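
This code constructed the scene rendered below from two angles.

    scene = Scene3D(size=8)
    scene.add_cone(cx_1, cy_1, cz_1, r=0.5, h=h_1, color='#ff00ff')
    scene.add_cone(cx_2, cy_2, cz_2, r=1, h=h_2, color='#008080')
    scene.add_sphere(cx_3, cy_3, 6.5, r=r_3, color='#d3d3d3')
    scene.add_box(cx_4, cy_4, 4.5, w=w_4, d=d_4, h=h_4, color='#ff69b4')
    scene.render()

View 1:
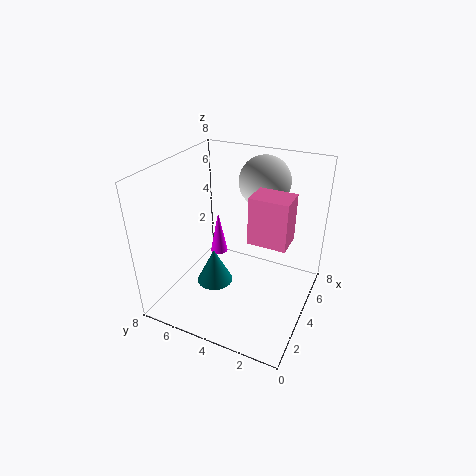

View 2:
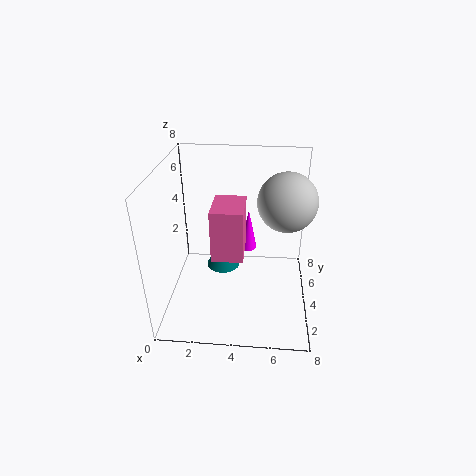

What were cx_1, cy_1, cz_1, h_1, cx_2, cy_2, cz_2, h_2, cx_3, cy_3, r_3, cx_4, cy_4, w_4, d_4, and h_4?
cx_1 = 4.5, cy_1 = 5.5, cz_1 = 2.5, h_1 = 2.5, cx_2 = 3, cy_2 = 5, cz_2 = 1.5, h_2 = 2, cx_3 = 6.5, cy_3 = 3.5, r_3 = 1.5, cx_4 = 3, cy_4 = 1, w_4 = 1.5, d_4 = 2, h_4 = 2.5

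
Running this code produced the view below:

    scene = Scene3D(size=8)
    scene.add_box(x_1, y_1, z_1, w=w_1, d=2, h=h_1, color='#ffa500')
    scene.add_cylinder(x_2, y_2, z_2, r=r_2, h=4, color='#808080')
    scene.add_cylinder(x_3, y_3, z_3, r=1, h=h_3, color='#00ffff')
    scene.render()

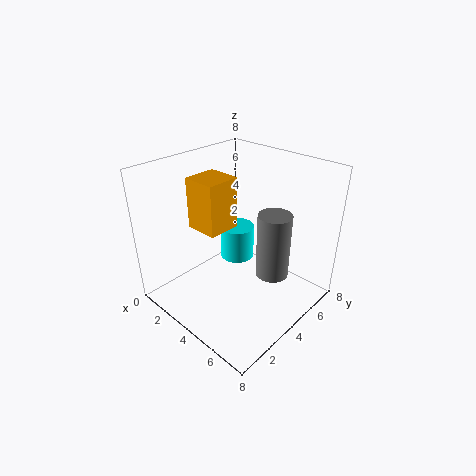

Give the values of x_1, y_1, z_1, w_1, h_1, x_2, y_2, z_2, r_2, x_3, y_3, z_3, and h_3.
x_1 = 1
y_1 = 3
z_1 = 4
w_1 = 2
h_1 = 3
x_2 = 5
y_2 = 6
z_2 = 1
r_2 = 1
x_3 = 3
y_3 = 5
z_3 = 2
h_3 = 2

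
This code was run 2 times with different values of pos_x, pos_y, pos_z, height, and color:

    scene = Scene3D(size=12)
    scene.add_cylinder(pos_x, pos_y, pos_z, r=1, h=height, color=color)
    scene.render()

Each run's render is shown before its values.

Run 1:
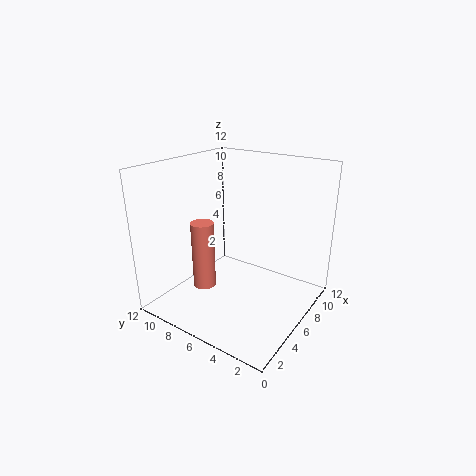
pos_x = 5
pos_y = 9
pos_z = 1
height = 6
color = 'salmon'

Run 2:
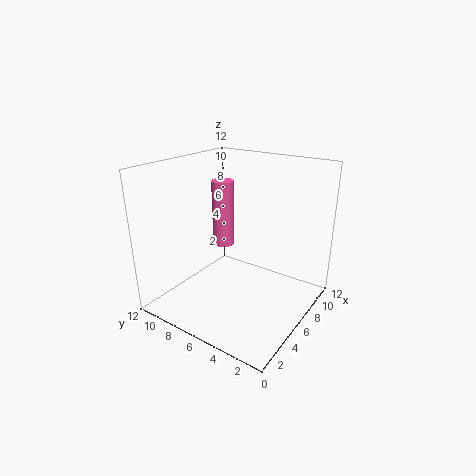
pos_x = 8
pos_y = 9
pos_z = 4
height = 6
color = 'hotpink'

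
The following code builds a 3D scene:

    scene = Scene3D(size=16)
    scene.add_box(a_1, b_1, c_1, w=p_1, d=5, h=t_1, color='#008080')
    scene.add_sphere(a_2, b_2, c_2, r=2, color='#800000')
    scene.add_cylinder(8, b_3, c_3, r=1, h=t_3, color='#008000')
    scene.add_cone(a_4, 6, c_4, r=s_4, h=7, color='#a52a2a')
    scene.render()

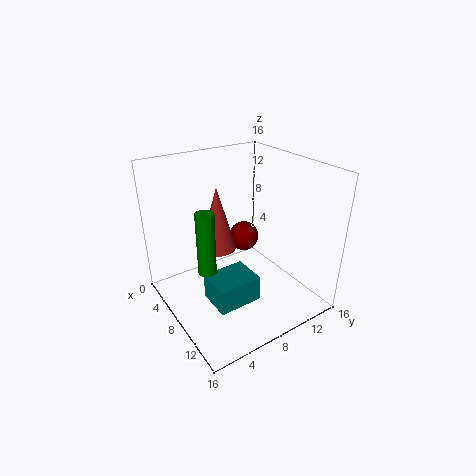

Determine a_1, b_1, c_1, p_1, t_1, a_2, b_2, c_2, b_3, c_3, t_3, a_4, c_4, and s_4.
a_1 = 7
b_1 = 4
c_1 = 1
p_1 = 4
t_1 = 3
a_2 = 2
b_2 = 13
c_2 = 4
b_3 = 4
c_3 = 5
t_3 = 7
a_4 = 7
c_4 = 7
s_4 = 2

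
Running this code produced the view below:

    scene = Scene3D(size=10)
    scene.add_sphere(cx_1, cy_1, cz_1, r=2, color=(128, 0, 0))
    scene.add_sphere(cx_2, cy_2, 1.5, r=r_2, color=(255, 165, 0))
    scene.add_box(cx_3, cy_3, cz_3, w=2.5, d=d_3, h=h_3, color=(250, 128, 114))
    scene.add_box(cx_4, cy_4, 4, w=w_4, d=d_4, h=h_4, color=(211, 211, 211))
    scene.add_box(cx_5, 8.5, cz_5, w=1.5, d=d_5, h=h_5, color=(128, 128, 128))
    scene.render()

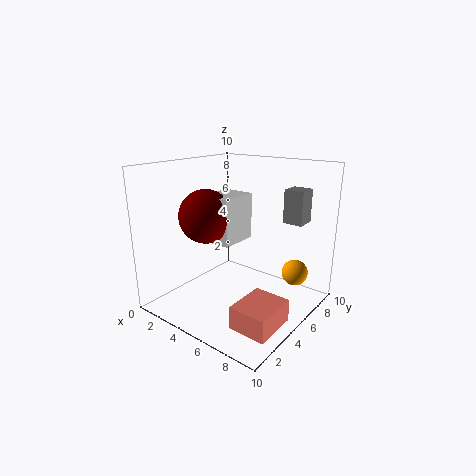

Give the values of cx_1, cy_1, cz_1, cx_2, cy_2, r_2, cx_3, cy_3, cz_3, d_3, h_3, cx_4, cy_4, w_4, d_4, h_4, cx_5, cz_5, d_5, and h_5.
cx_1 = 2
cy_1 = 5
cz_1 = 6
cx_2 = 7.5
cy_2 = 9
r_2 = 1
cx_3 = 7
cy_3 = 1.5
cz_3 = 0.5
d_3 = 3
h_3 = 1.5
cx_4 = 1.5
cy_4 = 5
w_4 = 2.5
d_4 = 3
h_4 = 3.5
cx_5 = 6.5
cz_5 = 5.5
d_5 = 1.5
h_5 = 2.5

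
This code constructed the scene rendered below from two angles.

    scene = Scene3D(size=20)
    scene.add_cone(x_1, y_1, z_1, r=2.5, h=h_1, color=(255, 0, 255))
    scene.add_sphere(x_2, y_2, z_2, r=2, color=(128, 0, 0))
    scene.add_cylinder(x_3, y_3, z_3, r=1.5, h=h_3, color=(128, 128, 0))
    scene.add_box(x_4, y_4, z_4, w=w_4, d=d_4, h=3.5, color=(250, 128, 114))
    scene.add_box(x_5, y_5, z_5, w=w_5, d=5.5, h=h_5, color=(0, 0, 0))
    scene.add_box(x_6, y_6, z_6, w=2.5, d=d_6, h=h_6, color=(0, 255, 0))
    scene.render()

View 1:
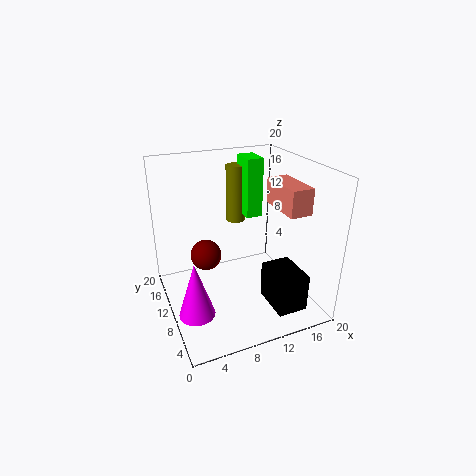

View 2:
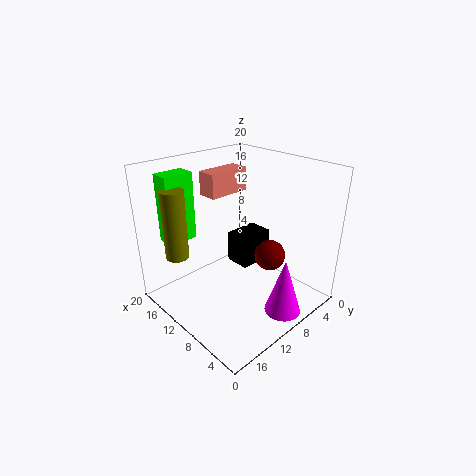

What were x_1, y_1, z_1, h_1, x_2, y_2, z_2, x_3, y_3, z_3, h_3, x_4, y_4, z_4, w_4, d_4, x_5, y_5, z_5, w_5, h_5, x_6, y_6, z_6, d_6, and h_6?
x_1 = 3
y_1 = 8
z_1 = 0.5
h_1 = 8
x_2 = 5
y_2 = 9
z_2 = 9
x_3 = 13
y_3 = 18
z_3 = 9
h_3 = 9
x_4 = 14.5
y_4 = 4
z_4 = 14.5
w_4 = 3
d_4 = 6.5
x_5 = 12
y_5 = 1
z_5 = 2.5
w_5 = 4
h_5 = 5
x_6 = 13.5
y_6 = 14.5
z_6 = 10.5
d_6 = 4
h_6 = 9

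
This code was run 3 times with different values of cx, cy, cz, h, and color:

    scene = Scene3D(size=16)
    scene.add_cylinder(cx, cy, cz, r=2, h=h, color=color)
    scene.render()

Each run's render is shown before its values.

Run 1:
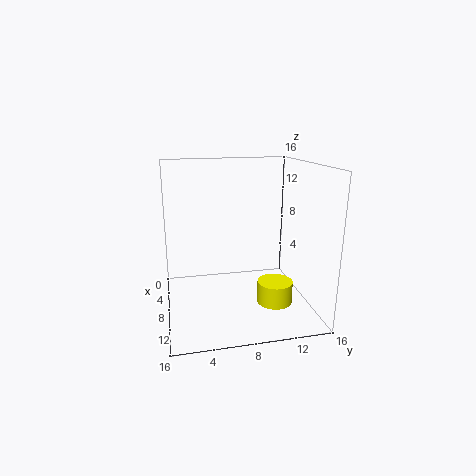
cx = 9.5, cy = 12, cz = 0.5, h = 2.5, color = 'yellow'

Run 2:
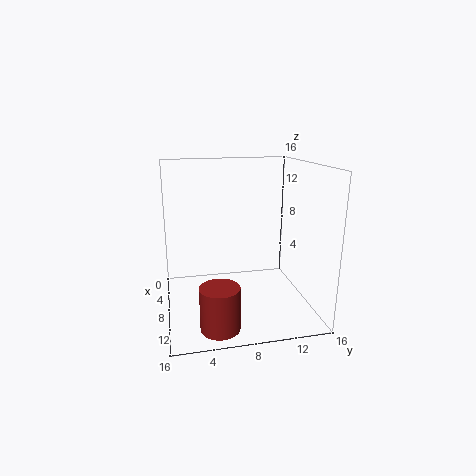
cx = 13.5, cy = 5, cz = 0.5, h = 4.5, color = 'brown'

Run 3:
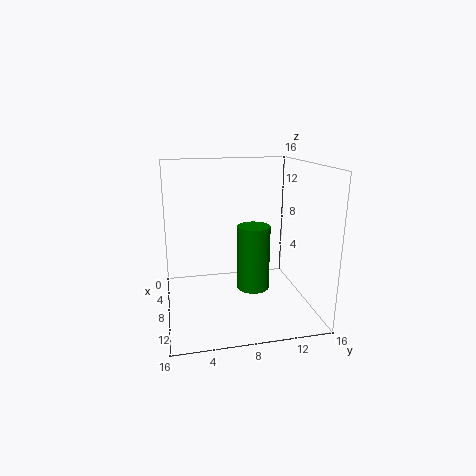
cx = 5.5, cy = 10.5, cz = 0.5, h = 8, color = 'green'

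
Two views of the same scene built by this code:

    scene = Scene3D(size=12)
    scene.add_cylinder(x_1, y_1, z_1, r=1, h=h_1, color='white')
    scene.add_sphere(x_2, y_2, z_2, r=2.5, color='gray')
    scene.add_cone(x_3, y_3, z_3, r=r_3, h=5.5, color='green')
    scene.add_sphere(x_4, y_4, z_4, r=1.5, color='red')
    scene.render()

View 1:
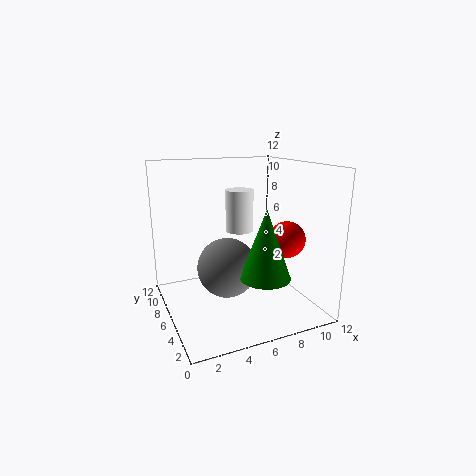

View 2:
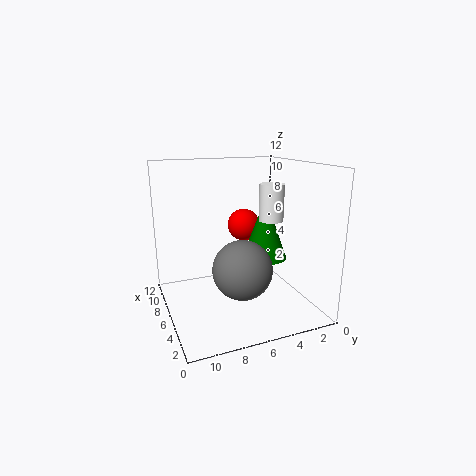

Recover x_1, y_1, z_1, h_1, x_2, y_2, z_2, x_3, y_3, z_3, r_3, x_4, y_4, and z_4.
x_1 = 5, y_1 = 3.5, z_1 = 7.5, h_1 = 3, x_2 = 5, y_2 = 6, z_2 = 3.5, x_3 = 7, y_3 = 3, z_3 = 3.5, r_3 = 2, x_4 = 9.5, y_4 = 4, z_4 = 6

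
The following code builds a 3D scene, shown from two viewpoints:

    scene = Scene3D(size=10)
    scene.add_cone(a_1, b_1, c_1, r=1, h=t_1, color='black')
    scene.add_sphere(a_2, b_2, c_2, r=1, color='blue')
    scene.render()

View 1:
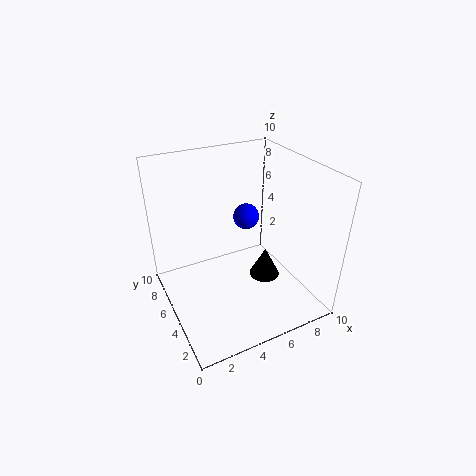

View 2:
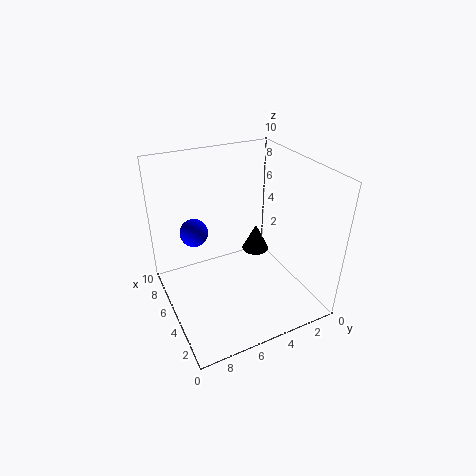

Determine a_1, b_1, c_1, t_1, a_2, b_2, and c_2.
a_1 = 6, b_1 = 3, c_1 = 3, t_1 = 2, a_2 = 7, b_2 = 7.5, c_2 = 5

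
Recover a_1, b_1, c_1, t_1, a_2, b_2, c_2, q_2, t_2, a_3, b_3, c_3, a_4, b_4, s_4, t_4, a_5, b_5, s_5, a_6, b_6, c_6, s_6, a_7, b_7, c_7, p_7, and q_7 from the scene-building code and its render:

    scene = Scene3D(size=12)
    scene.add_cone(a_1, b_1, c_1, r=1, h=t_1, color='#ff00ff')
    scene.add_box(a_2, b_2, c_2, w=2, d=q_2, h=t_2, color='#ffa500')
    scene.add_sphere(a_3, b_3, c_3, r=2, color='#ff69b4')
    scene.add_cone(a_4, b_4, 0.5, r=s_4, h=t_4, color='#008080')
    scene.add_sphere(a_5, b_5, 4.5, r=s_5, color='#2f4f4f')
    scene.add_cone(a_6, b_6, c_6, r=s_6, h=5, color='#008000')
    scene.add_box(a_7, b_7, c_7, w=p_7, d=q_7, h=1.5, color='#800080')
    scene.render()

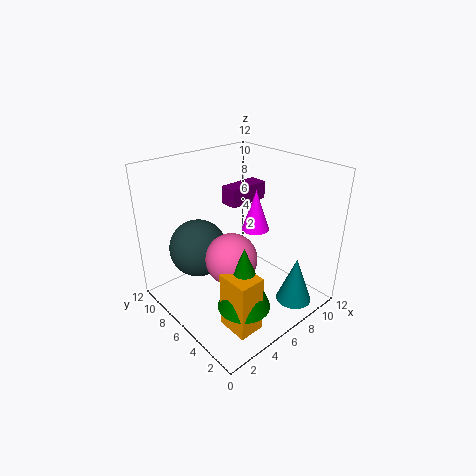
a_1 = 5.5; b_1 = 3.5; c_1 = 8; t_1 = 3; a_2 = 2; b_2 = 1; c_2 = 1; q_2 = 2.5; t_2 = 4.5; a_3 = 4; b_3 = 4.5; c_3 = 5.5; a_4 = 9; b_4 = 2; s_4 = 1.5; t_4 = 4; a_5 = 4; b_5 = 9; s_5 = 2.5; a_6 = 3.5; b_6 = 2.5; c_6 = 2.5; s_6 = 2; a_7 = 6; b_7 = 6.5; c_7 = 8.5; p_7 = 3.5; q_7 = 1.5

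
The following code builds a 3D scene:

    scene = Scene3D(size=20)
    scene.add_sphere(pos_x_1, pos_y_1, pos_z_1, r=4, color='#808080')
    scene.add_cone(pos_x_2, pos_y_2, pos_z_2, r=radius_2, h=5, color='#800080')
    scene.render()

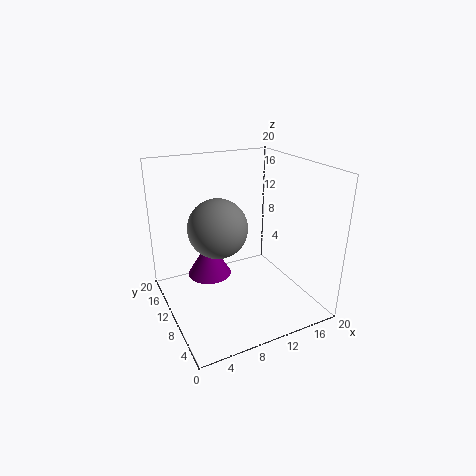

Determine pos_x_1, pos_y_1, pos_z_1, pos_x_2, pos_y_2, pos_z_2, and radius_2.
pos_x_1 = 7, pos_y_1 = 10, pos_z_1 = 12, pos_x_2 = 6, pos_y_2 = 11, pos_z_2 = 5, radius_2 = 3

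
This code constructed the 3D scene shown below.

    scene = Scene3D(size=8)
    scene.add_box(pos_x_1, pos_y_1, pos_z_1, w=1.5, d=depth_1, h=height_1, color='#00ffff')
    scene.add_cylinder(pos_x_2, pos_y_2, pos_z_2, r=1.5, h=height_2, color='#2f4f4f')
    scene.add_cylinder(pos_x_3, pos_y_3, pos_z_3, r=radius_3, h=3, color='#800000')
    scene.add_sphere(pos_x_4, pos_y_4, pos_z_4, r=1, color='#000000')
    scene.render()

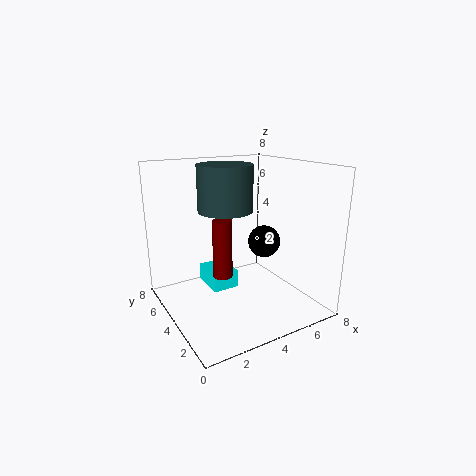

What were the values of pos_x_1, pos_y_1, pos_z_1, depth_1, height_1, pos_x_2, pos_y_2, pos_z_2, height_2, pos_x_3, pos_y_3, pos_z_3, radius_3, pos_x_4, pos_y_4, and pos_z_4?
pos_x_1 = 2.5, pos_y_1 = 4, pos_z_1 = 1, depth_1 = 2, height_1 = 1, pos_x_2 = 3.5, pos_y_2 = 4.5, pos_z_2 = 5.5, height_2 = 2.5, pos_x_3 = 2.5, pos_y_3 = 3, pos_z_3 = 2.5, radius_3 = 0.5, pos_x_4 = 6.5, pos_y_4 = 5, pos_z_4 = 3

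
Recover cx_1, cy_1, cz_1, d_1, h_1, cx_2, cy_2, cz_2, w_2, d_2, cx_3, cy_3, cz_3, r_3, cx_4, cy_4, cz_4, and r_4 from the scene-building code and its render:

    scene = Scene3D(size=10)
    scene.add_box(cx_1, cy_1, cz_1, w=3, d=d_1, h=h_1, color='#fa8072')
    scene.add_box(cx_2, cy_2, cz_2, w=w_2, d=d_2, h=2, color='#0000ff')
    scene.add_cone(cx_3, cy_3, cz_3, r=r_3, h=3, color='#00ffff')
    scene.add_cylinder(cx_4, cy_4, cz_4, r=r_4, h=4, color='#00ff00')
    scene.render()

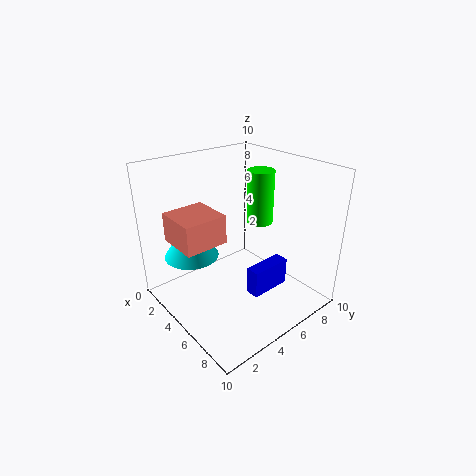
cx_1 = 2
cy_1 = 1
cz_1 = 5
d_1 = 3
h_1 = 2
cx_2 = 6
cy_2 = 5
cz_2 = 1
w_2 = 1
d_2 = 3
cx_3 = 2
cy_3 = 3
cz_3 = 3
r_3 = 2
cx_4 = 4
cy_4 = 8
cz_4 = 5
r_4 = 1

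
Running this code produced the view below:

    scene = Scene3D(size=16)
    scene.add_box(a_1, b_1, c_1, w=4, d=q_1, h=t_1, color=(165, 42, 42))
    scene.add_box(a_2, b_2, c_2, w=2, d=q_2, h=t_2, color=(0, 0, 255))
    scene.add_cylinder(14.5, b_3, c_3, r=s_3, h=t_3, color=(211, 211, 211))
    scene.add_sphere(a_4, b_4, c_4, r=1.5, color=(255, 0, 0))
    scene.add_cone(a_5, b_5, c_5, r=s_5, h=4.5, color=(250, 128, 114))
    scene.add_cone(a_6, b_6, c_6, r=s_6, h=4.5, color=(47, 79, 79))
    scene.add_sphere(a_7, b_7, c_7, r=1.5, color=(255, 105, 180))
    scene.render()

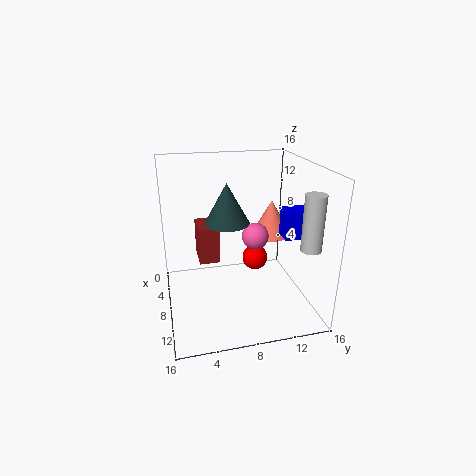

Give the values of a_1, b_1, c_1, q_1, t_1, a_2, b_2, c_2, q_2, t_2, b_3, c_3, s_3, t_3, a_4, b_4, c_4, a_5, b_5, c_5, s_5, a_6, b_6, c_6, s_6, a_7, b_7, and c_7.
a_1 = 1; b_1 = 4; c_1 = 3.5; q_1 = 2.5; t_1 = 4.5; a_2 = 10; b_2 = 12; c_2 = 9; q_2 = 2.5; t_2 = 3; b_3 = 13.5; c_3 = 9; s_3 = 1; t_3 = 5.5; a_4 = 6.5; b_4 = 10.5; c_4 = 4.5; a_5 = 3.5; b_5 = 13.5; c_5 = 6; s_5 = 2.5; a_6 = 7; b_6 = 7; c_6 = 9.5; s_6 = 2.5; a_7 = 8; b_7 = 10; c_7 = 8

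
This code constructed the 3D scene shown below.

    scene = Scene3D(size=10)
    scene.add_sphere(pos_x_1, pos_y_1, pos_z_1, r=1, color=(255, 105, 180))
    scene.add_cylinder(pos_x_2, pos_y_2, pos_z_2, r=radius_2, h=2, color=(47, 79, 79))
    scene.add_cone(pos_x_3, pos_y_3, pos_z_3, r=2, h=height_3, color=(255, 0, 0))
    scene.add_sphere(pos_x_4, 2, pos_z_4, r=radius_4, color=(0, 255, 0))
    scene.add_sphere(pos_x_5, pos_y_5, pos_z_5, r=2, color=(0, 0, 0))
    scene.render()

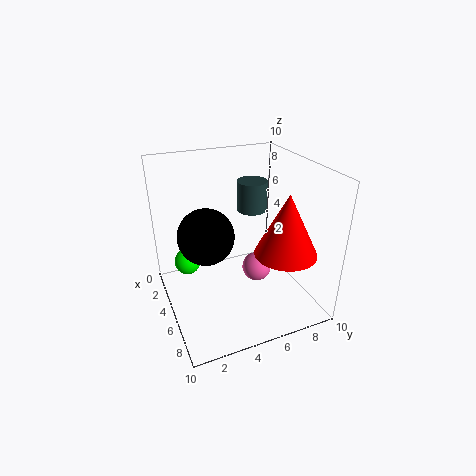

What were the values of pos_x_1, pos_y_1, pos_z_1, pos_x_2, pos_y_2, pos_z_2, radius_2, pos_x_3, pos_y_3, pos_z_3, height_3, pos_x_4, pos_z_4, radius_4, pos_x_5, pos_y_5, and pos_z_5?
pos_x_1 = 6
pos_y_1 = 6
pos_z_1 = 3
pos_x_2 = 5
pos_y_2 = 6
pos_z_2 = 7
radius_2 = 1
pos_x_3 = 8
pos_y_3 = 7
pos_z_3 = 5
height_3 = 4
pos_x_4 = 2
pos_z_4 = 2
radius_4 = 1
pos_x_5 = 4
pos_y_5 = 3
pos_z_5 = 5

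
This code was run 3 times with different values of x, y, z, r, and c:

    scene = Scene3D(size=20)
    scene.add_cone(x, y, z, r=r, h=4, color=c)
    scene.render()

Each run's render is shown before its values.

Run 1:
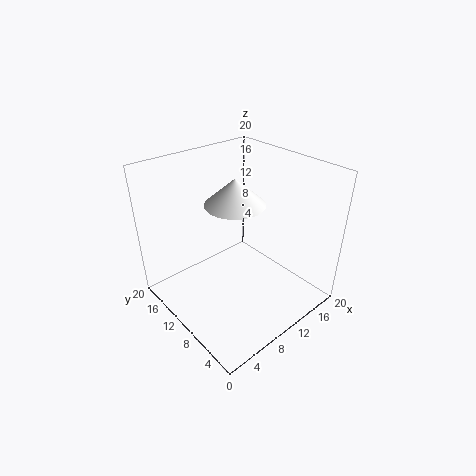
x = 12.5, y = 13.5, z = 13, r = 4.5, c = 'white'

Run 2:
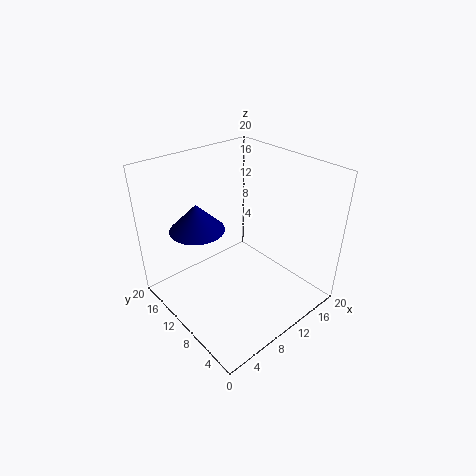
x = 7, y = 15.5, z = 10, r = 4, c = 'navy'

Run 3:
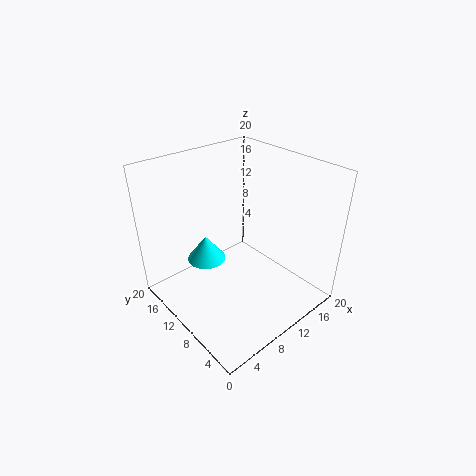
x = 9, y = 16.5, z = 3.5, r = 3, c = 'cyan'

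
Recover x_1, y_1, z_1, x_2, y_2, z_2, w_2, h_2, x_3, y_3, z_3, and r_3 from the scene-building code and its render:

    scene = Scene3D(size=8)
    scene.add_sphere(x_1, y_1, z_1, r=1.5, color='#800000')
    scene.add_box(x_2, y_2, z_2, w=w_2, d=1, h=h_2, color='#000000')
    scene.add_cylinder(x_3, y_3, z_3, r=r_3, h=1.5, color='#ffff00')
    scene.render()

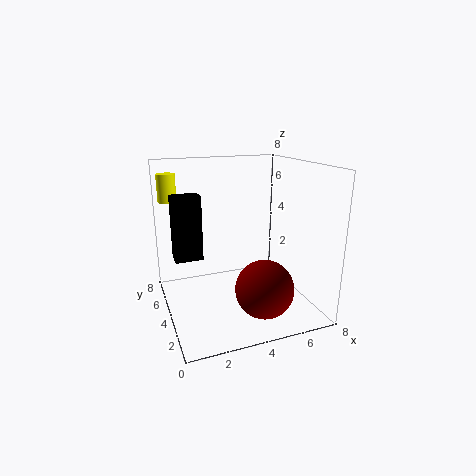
x_1 = 4.5
y_1 = 1.5
z_1 = 2
x_2 = 0.5
y_2 = 4
z_2 = 3
w_2 = 1.5
h_2 = 3.5
x_3 = 0.5
y_3 = 5.5
z_3 = 6
r_3 = 0.5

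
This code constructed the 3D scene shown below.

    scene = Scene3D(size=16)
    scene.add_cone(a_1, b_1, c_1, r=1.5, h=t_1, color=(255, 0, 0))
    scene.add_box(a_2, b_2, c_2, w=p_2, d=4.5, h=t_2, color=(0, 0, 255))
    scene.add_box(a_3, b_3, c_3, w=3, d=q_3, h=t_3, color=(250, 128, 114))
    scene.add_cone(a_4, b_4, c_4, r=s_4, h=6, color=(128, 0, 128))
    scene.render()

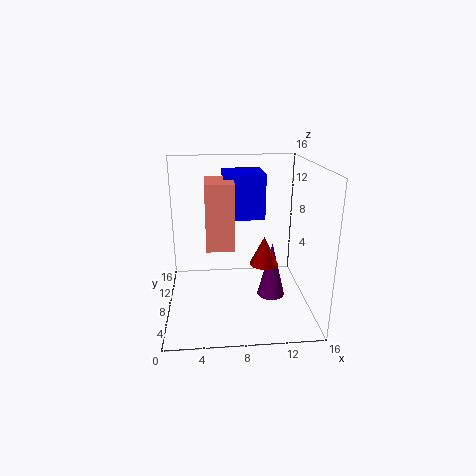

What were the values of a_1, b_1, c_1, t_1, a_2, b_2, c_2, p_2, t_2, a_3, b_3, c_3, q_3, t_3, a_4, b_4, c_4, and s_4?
a_1 = 10.5, b_1 = 5.5, c_1 = 6, t_1 = 3, a_2 = 6.5, b_2 = 8, c_2 = 10, p_2 = 4.5, t_2 = 5, a_3 = 4.5, b_3 = 5.5, c_3 = 7.5, q_3 = 4.5, t_3 = 7, a_4 = 11.5, b_4 = 6, c_4 = 2, s_4 = 1.5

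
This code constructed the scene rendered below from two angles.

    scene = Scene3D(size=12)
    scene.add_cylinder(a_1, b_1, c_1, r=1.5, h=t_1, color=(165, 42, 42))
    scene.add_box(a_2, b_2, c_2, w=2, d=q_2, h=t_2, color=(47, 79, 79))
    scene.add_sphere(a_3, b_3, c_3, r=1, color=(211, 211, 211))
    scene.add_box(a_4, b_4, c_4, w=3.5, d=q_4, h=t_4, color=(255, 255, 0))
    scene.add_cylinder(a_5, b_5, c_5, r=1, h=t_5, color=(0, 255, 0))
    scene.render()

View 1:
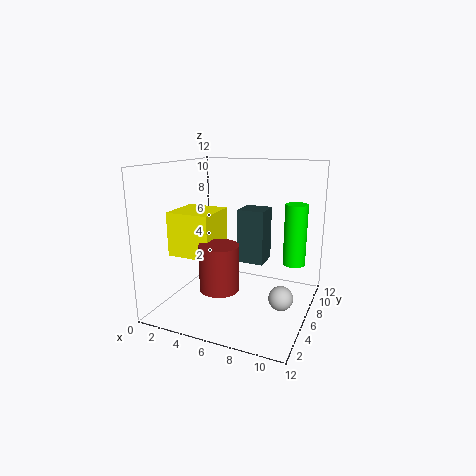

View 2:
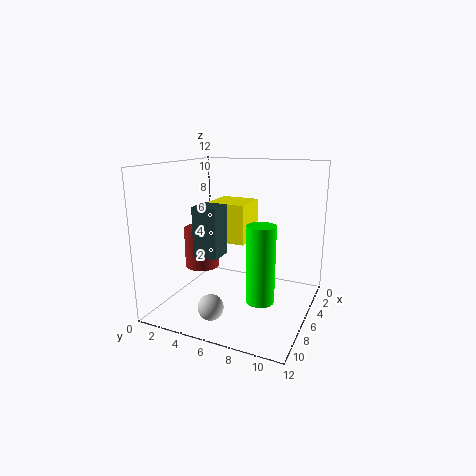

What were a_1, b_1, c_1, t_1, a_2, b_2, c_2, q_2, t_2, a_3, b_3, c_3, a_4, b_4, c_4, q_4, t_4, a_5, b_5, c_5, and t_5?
a_1 = 6; b_1 = 2.5; c_1 = 3; t_1 = 3.5; a_2 = 7; b_2 = 3.5; c_2 = 5; q_2 = 2; t_2 = 4; a_3 = 10; b_3 = 5.5; c_3 = 1.5; a_4 = 1.5; b_4 = 2.5; c_4 = 5; q_4 = 3.5; t_4 = 3.5; a_5 = 10; b_5 = 9.5; c_5 = 3; t_5 = 5.5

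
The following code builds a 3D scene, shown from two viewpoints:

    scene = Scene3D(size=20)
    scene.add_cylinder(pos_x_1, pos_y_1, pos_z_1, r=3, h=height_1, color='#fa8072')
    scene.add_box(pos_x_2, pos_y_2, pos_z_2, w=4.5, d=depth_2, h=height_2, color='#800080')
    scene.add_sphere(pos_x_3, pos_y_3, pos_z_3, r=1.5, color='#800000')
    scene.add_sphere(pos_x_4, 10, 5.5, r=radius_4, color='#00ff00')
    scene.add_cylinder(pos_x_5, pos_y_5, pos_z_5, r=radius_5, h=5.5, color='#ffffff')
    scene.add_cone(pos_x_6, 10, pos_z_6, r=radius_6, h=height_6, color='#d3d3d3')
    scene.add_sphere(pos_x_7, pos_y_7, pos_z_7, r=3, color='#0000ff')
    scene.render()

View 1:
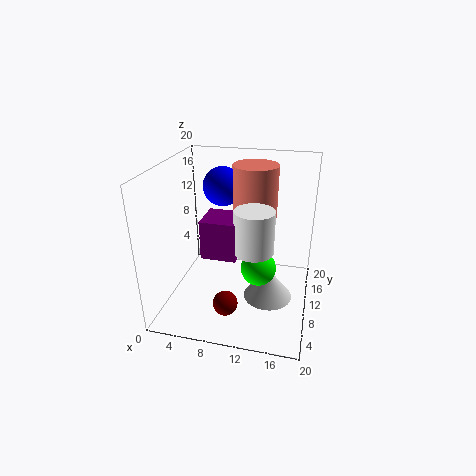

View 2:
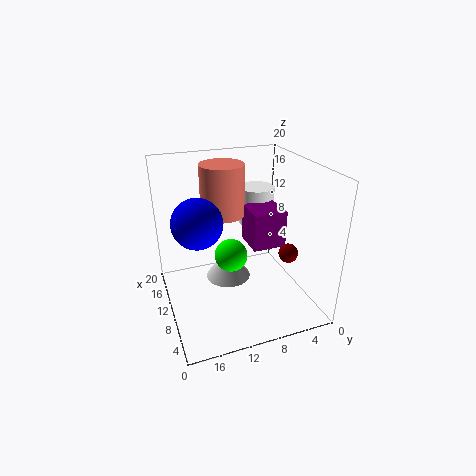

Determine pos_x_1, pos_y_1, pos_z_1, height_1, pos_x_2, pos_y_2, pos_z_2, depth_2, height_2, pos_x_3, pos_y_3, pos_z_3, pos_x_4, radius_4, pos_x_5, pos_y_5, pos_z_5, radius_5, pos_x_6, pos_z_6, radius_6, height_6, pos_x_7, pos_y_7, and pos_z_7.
pos_x_1 = 12; pos_y_1 = 11.5; pos_z_1 = 13; height_1 = 7; pos_x_2 = 6.5; pos_y_2 = 4.5; pos_z_2 = 9.5; depth_2 = 4.5; height_2 = 5; pos_x_3 = 10.5; pos_y_3 = 1.5; pos_z_3 = 5.5; pos_x_4 = 13; radius_4 = 2.5; pos_x_5 = 13; pos_y_5 = 6; pos_z_5 = 10.5; radius_5 = 2.5; pos_x_6 = 14.5; pos_z_6 = 1; radius_6 = 3.5; height_6 = 4.5; pos_x_7 = 6; pos_y_7 = 16.5; pos_z_7 = 15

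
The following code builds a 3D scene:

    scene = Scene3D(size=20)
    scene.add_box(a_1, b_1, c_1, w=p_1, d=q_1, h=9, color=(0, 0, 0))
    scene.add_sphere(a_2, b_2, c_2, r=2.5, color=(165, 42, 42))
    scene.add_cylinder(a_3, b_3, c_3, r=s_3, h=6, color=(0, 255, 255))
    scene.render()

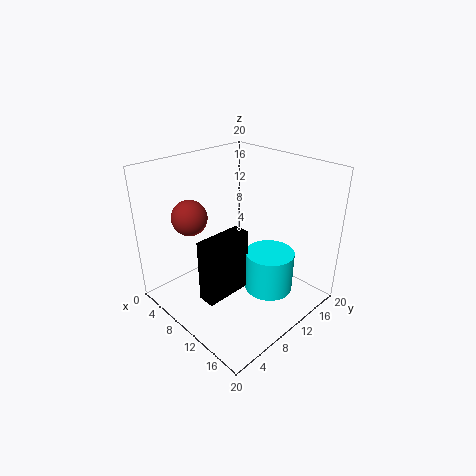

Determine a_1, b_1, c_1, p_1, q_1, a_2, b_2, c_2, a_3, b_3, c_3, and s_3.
a_1 = 8.5; b_1 = 4; c_1 = 2; p_1 = 2.5; q_1 = 7; a_2 = 4.5; b_2 = 6; c_2 = 12.5; a_3 = 13; b_3 = 13.5; c_3 = 1.5; s_3 = 3.5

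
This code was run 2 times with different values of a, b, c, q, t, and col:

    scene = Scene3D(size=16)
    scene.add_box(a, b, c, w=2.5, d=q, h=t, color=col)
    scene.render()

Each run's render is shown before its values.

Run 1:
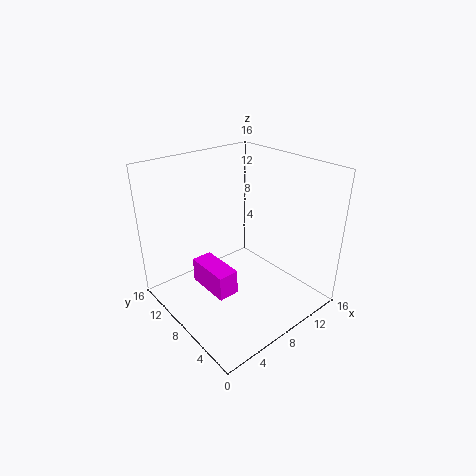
a = 5
b = 7.5
c = 1
q = 5.5
t = 3
col = 'magenta'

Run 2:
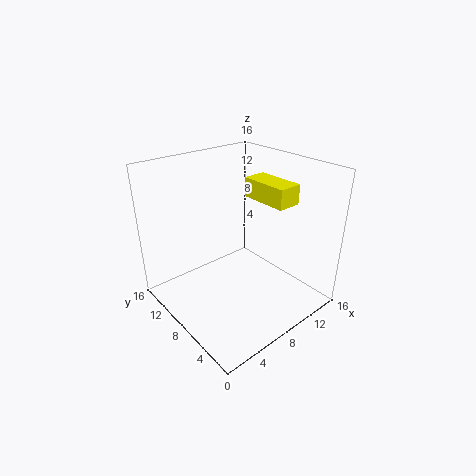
a = 8.5
b = 2.5
c = 13
q = 5
t = 2
col = 'yellow'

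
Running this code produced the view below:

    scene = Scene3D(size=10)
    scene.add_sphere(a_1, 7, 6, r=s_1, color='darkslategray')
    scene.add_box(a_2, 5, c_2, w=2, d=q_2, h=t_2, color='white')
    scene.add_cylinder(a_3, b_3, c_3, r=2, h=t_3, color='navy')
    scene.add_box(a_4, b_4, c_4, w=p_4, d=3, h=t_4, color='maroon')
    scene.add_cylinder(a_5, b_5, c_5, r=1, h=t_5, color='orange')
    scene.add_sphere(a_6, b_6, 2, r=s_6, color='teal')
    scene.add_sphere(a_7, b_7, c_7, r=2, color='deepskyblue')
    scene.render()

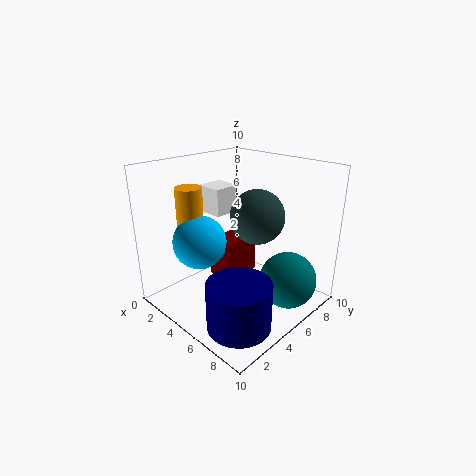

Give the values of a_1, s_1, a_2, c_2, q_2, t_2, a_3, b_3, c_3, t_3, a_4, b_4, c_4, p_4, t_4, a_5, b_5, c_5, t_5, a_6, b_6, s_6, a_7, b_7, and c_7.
a_1 = 5
s_1 = 2
a_2 = 1
c_2 = 6
q_2 = 2
t_2 = 2
a_3 = 8
b_3 = 2
c_3 = 1
t_3 = 3
a_4 = 2
b_4 = 5
c_4 = 1
p_4 = 2
t_4 = 3
a_5 = 1
b_5 = 4
c_5 = 3
t_5 = 5
a_6 = 8
b_6 = 7
s_6 = 2
a_7 = 2
b_7 = 4
c_7 = 4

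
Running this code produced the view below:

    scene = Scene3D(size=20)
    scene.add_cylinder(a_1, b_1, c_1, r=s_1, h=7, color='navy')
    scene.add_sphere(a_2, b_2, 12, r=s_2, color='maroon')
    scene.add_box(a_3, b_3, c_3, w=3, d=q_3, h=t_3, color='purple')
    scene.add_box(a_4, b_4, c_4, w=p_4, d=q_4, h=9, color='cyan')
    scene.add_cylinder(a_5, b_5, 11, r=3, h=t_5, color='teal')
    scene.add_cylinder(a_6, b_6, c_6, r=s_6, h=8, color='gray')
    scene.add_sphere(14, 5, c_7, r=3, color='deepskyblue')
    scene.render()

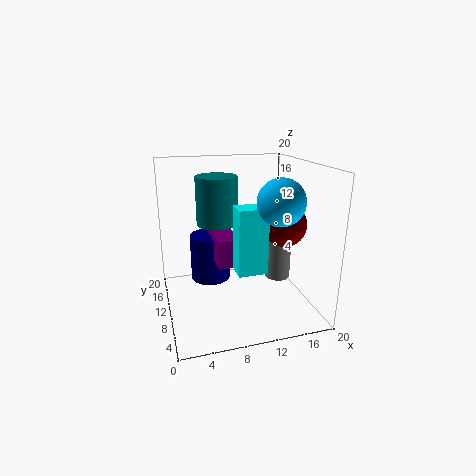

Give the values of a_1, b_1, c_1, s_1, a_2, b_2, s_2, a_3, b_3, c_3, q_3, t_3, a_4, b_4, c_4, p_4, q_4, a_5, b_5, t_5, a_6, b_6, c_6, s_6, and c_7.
a_1 = 7; b_1 = 15; c_1 = 2; s_1 = 3; a_2 = 16; b_2 = 8; s_2 = 3; a_3 = 7; b_3 = 9; c_3 = 6; q_3 = 7; t_3 = 4; a_4 = 9; b_4 = 6; c_4 = 6; p_4 = 4; q_4 = 3; a_5 = 8; b_5 = 14; t_5 = 7; a_6 = 18; b_6 = 14; c_6 = 1; s_6 = 2; c_7 = 16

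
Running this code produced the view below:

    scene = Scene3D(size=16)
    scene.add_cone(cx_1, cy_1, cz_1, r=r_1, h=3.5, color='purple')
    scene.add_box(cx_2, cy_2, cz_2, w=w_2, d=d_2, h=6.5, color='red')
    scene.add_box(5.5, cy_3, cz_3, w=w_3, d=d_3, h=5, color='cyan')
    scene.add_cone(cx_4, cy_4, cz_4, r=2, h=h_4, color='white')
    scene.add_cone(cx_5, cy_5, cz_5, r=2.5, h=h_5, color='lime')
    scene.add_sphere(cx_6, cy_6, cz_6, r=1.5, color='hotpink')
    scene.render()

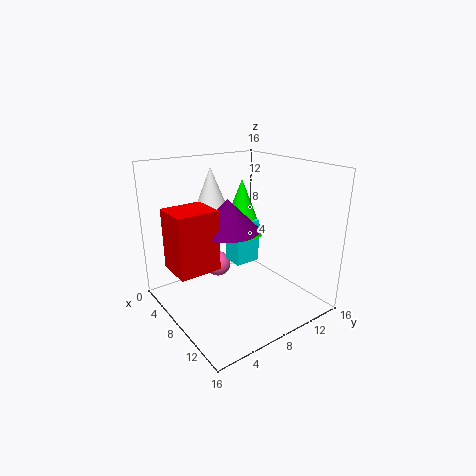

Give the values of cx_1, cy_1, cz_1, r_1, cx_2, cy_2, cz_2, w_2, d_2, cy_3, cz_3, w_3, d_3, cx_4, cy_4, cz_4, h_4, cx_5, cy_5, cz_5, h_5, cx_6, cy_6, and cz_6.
cx_1 = 7.5; cy_1 = 7; cz_1 = 9; r_1 = 3.5; cx_2 = 5; cy_2 = 0.5; cz_2 = 5.5; w_2 = 4; d_2 = 4.5; cy_3 = 8; cz_3 = 4.5; w_3 = 2.5; d_3 = 3; cx_4 = 2.5; cy_4 = 8; cz_4 = 10; h_4 = 5; cx_5 = 6; cy_5 = 10; cz_5 = 7.5; h_5 = 6.5; cx_6 = 4.5; cy_6 = 7.5; cz_6 = 3.5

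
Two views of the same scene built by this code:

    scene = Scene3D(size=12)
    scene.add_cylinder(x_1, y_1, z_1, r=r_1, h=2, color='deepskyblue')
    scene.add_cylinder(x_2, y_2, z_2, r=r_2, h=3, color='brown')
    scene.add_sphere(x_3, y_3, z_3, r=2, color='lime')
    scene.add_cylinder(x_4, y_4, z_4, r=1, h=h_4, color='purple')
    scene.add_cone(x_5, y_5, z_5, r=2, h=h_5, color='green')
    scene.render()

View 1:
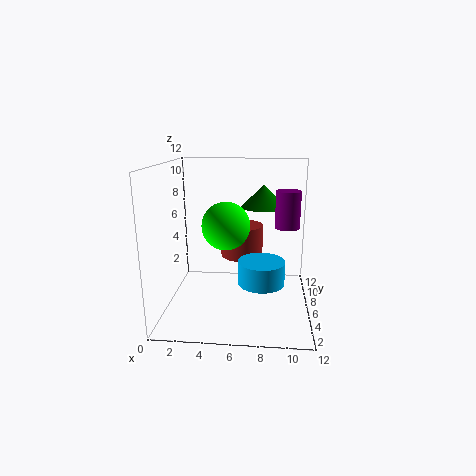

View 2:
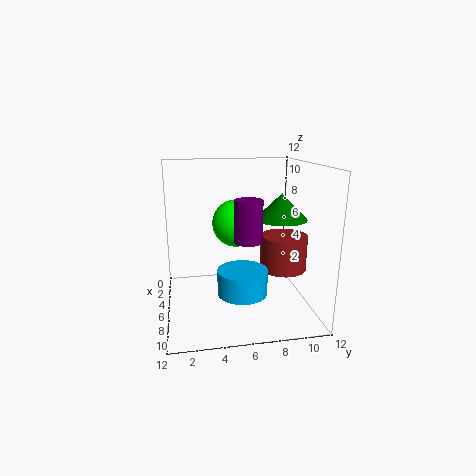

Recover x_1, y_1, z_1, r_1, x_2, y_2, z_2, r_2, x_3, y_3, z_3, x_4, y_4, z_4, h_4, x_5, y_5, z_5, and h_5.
x_1 = 8, y_1 = 6, z_1 = 2, r_1 = 2, x_2 = 6, y_2 = 10, z_2 = 3, r_2 = 2, x_3 = 5, y_3 = 6, z_3 = 7, x_4 = 10, y_4 = 6, z_4 = 7, h_4 = 3, x_5 = 8, y_5 = 9, z_5 = 8, h_5 = 2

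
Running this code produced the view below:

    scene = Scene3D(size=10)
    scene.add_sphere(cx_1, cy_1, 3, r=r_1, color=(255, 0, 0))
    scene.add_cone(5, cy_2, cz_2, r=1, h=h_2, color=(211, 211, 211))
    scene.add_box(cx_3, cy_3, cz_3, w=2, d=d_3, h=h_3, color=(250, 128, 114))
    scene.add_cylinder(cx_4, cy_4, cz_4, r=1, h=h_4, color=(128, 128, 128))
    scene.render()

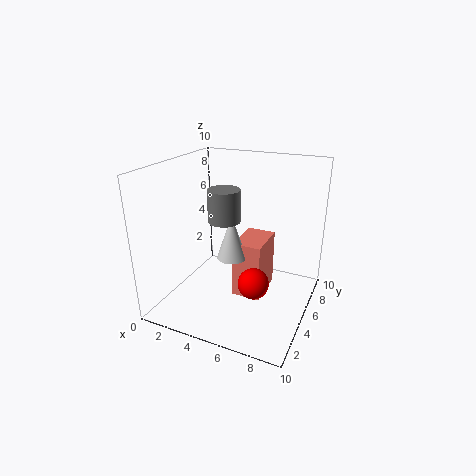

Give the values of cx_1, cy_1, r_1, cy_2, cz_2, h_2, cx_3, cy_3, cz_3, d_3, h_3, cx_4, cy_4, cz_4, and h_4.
cx_1 = 7, cy_1 = 3, r_1 = 1, cy_2 = 4, cz_2 = 4, h_2 = 3, cx_3 = 5, cy_3 = 4, cz_3 = 1, d_3 = 3, h_3 = 4, cx_4 = 5, cy_4 = 3, cz_4 = 7, h_4 = 2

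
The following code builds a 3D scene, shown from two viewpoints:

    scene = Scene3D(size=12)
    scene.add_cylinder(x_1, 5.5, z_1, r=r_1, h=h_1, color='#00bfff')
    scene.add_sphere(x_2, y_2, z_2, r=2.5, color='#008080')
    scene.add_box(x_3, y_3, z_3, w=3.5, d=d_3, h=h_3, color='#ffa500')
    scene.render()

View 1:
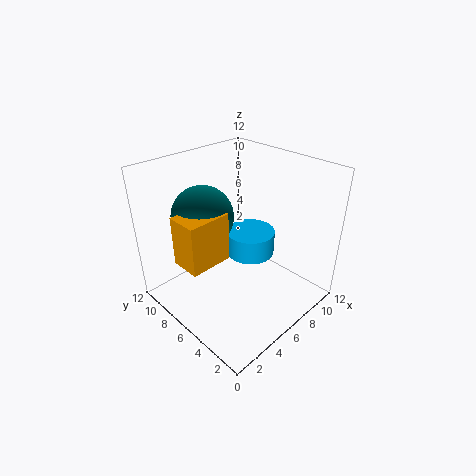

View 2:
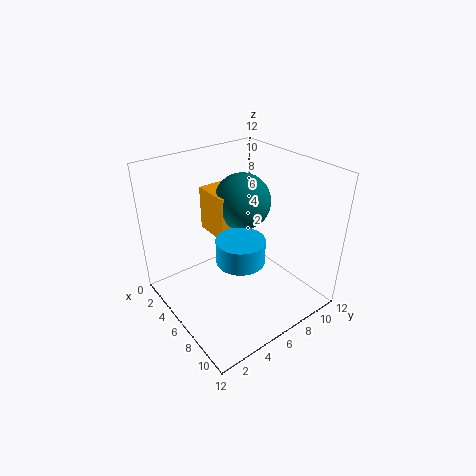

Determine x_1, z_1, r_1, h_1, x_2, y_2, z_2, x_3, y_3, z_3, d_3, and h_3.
x_1 = 7, z_1 = 4.5, r_1 = 2, h_1 = 2, x_2 = 4, y_2 = 8, z_2 = 8, x_3 = 1, y_3 = 5.5, z_3 = 5, d_3 = 2.5, h_3 = 4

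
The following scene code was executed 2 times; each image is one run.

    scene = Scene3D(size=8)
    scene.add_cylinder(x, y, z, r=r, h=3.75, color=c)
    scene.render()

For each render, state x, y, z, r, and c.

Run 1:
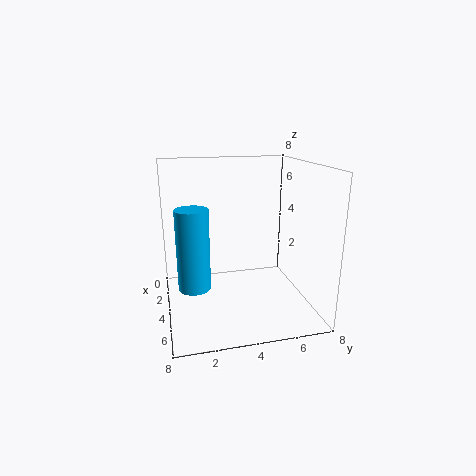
x = 6.75; y = 1.25; z = 2.75; r = 0.75; c = 'deepskyblue'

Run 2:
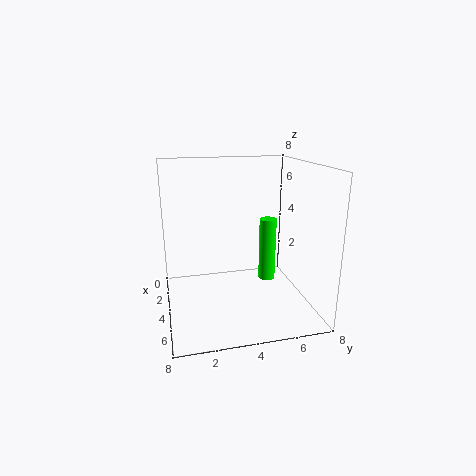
x = 3.25; y = 6; z = 1; r = 0.5; c = 'lime'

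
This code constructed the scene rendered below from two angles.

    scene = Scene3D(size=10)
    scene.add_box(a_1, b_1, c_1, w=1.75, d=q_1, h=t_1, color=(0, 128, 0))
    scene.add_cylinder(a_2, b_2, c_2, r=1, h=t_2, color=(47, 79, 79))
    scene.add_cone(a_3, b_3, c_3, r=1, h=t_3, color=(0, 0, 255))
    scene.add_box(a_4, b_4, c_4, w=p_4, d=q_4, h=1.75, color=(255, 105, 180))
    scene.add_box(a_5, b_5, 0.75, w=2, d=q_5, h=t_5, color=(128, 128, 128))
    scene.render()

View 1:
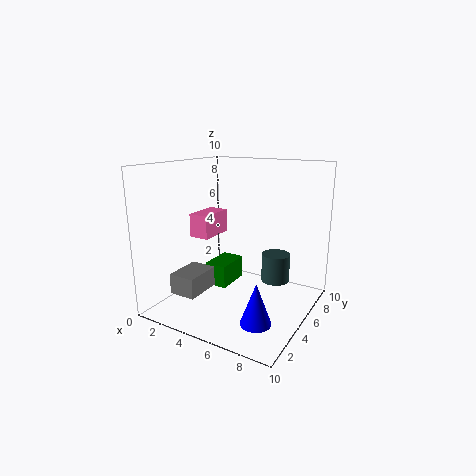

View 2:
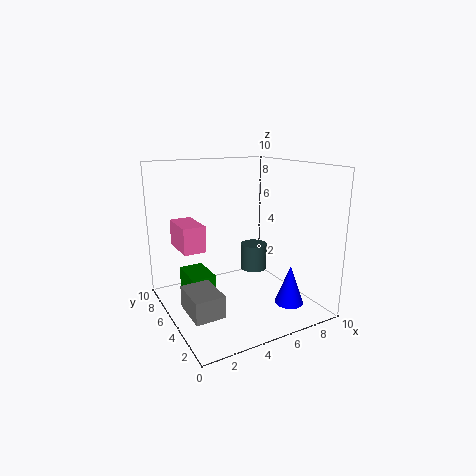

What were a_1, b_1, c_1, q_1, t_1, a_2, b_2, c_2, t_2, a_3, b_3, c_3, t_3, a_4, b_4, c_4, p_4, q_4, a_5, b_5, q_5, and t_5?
a_1 = 1.75; b_1 = 5.5; c_1 = 0.5; q_1 = 2.75; t_1 = 1.75; a_2 = 7.25; b_2 = 6.5; c_2 = 1.75; t_2 = 2; a_3 = 7.75; b_3 = 2.5; c_3 = 0.5; t_3 = 2.75; a_4 = 1; b_4 = 4.75; c_4 = 4.5; p_4 = 1.5; q_4 = 2.75; a_5 = 0.75; b_5 = 2.5; q_5 = 2.75; t_5 = 1.5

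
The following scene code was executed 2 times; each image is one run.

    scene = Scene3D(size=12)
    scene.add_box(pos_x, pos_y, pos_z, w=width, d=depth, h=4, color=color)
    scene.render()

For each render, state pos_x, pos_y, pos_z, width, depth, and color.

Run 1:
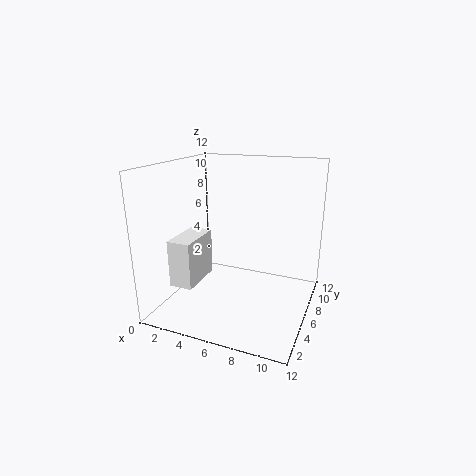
pos_x = 1
pos_y = 3
pos_z = 2
width = 2
depth = 4
color = 'white'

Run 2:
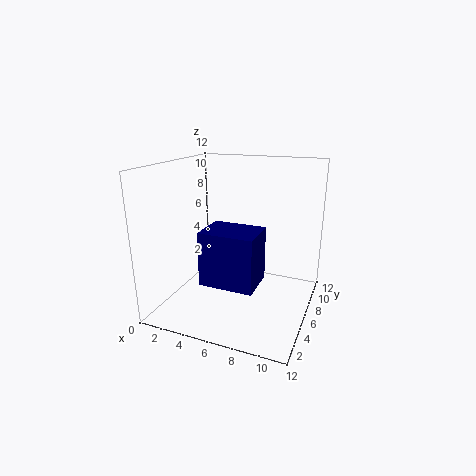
pos_x = 5
pos_y = 1
pos_z = 4
width = 4
depth = 3
color = 'navy'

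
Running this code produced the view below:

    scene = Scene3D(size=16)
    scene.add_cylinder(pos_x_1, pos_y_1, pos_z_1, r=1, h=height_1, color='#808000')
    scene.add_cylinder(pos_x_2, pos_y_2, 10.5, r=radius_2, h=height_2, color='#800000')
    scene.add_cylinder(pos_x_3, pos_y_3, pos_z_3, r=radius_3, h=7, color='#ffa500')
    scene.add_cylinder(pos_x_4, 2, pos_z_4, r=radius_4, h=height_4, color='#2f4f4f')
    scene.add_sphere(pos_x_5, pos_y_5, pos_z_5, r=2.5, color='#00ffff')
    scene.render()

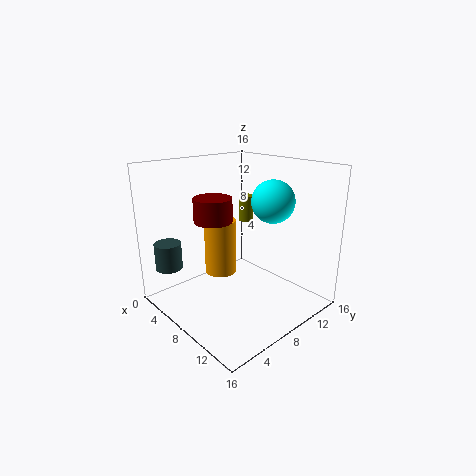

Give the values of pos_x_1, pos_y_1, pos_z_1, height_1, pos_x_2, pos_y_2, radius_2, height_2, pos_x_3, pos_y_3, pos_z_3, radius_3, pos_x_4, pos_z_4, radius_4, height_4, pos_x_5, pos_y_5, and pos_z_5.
pos_x_1 = 2
pos_y_1 = 15
pos_z_1 = 7
height_1 = 3.5
pos_x_2 = 7.5
pos_y_2 = 5
radius_2 = 2
height_2 = 2.5
pos_x_3 = 3
pos_y_3 = 9.5
pos_z_3 = 1.5
radius_3 = 2
pos_x_4 = 3
pos_z_4 = 4.5
radius_4 = 1.5
height_4 = 3
pos_x_5 = 9
pos_y_5 = 12.5
pos_z_5 = 11.5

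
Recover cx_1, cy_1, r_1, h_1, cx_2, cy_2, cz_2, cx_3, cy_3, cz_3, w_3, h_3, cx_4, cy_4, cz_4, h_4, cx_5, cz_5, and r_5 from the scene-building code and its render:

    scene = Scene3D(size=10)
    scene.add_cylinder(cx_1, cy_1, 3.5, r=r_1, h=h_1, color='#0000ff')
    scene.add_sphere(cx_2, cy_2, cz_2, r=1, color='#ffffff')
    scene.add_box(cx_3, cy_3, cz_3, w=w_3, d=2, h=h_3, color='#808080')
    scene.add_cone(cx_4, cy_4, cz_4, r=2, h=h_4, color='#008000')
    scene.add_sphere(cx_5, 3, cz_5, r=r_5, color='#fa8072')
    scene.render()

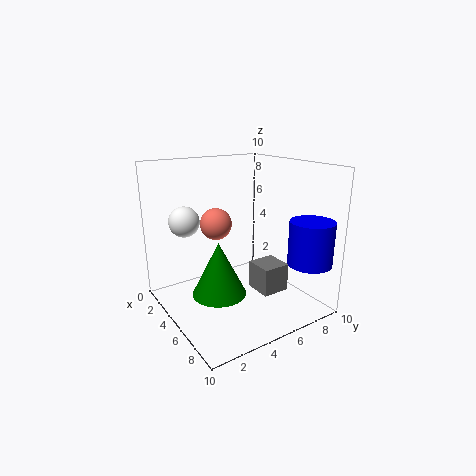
cx_1 = 8.5; cy_1 = 8.5; r_1 = 1.5; h_1 = 3; cx_2 = 4; cy_2 = 1.5; cz_2 = 6.5; cx_3 = 5; cy_3 = 6; cz_3 = 1; w_3 = 2; h_3 = 2; cx_4 = 4; cy_4 = 4; cz_4 = 0.5; h_4 = 4; cx_5 = 5.5; cz_5 = 6.5; r_5 = 1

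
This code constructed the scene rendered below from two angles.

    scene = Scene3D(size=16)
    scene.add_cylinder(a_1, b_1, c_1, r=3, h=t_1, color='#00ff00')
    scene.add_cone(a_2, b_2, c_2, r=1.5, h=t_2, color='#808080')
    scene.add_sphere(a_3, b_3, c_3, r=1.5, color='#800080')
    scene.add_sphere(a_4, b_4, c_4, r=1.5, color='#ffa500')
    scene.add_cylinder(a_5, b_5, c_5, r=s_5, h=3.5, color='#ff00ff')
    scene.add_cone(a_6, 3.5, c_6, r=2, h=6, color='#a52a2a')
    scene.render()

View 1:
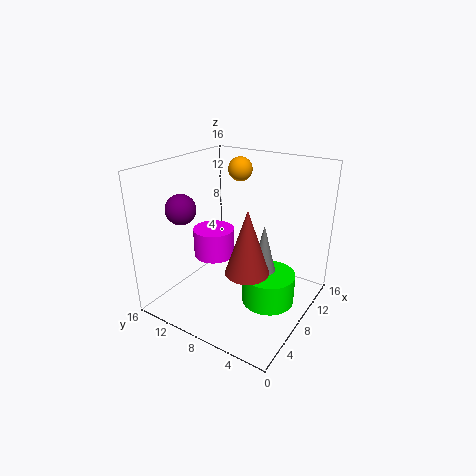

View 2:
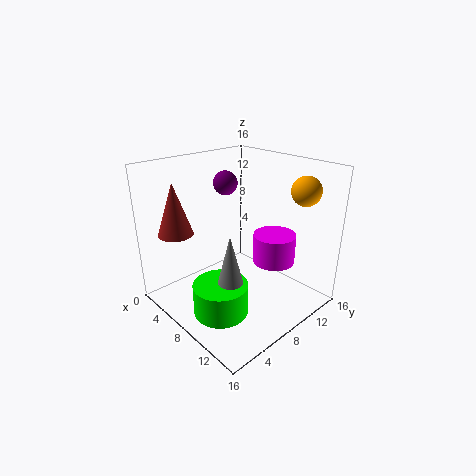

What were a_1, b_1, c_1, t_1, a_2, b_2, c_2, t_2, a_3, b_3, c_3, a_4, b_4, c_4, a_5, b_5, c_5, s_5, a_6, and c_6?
a_1 = 9, b_1 = 4.5, c_1 = 0.5, t_1 = 3.5, a_2 = 9.5, b_2 = 5.5, c_2 = 3.5, t_2 = 6, a_3 = 2.5, b_3 = 11, c_3 = 12.5, a_4 = 14, b_4 = 11.5, c_4 = 14, a_5 = 9.5, b_5 = 12.5, c_5 = 4, s_5 = 2.5, a_6 = 2.5, c_6 = 8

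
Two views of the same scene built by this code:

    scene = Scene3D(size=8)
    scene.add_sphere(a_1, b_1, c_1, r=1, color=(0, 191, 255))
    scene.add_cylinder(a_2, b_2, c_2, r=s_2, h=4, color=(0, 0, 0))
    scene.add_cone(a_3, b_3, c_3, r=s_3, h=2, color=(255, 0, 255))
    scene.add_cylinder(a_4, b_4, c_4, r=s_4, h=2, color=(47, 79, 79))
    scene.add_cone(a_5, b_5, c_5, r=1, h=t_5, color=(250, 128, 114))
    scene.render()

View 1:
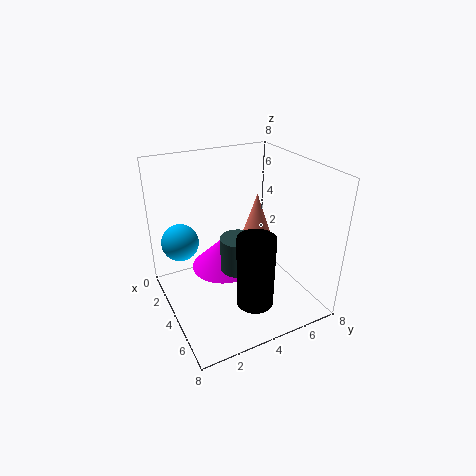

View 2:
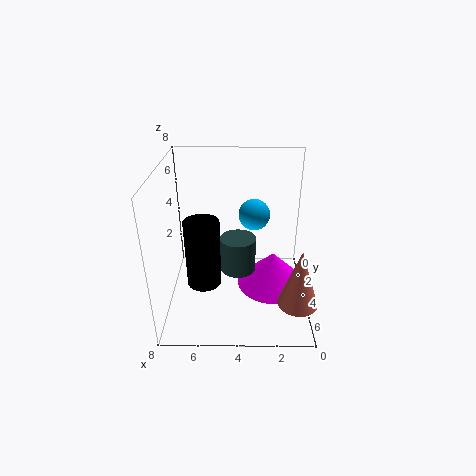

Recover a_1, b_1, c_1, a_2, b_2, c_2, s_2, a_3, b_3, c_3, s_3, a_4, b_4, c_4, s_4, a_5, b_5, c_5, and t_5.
a_1 = 3, b_1 = 1, c_1 = 4, a_2 = 6, b_2 = 4, c_2 = 1, s_2 = 1, a_3 = 2, b_3 = 4, c_3 = 1, s_3 = 2, a_4 = 4, b_4 = 4, c_4 = 2, s_4 = 1, a_5 = 1, b_5 = 7, c_5 = 2, t_5 = 3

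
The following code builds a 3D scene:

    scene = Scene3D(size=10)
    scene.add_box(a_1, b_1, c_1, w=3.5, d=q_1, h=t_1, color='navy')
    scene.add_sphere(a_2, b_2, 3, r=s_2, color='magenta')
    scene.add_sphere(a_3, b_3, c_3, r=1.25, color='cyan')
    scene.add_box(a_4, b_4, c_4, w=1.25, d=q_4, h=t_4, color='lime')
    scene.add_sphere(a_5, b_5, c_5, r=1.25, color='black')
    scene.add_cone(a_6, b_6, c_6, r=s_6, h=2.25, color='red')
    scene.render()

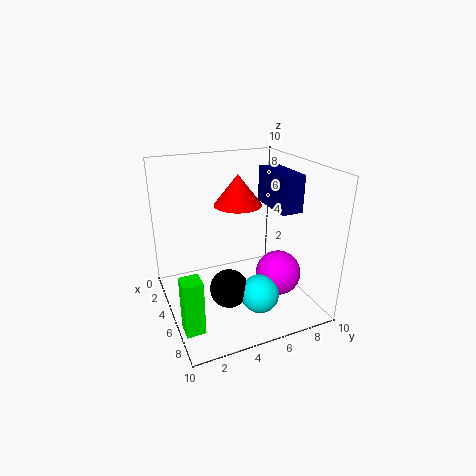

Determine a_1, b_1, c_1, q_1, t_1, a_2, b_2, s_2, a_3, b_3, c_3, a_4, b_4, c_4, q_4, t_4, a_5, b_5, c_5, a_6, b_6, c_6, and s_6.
a_1 = 3.5
b_1 = 7.25
c_1 = 7
q_1 = 1.5
t_1 = 2.5
a_2 = 7.25
b_2 = 7
s_2 = 1.5
a_3 = 8
b_3 = 5.25
c_3 = 2.25
a_4 = 6.75
b_4 = 0.25
c_4 = 0.25
q_4 = 1.25
t_4 = 3.75
a_5 = 7
b_5 = 3.5
c_5 = 2.5
a_6 = 3.25
b_6 = 5.75
c_6 = 6.75
s_6 = 1.75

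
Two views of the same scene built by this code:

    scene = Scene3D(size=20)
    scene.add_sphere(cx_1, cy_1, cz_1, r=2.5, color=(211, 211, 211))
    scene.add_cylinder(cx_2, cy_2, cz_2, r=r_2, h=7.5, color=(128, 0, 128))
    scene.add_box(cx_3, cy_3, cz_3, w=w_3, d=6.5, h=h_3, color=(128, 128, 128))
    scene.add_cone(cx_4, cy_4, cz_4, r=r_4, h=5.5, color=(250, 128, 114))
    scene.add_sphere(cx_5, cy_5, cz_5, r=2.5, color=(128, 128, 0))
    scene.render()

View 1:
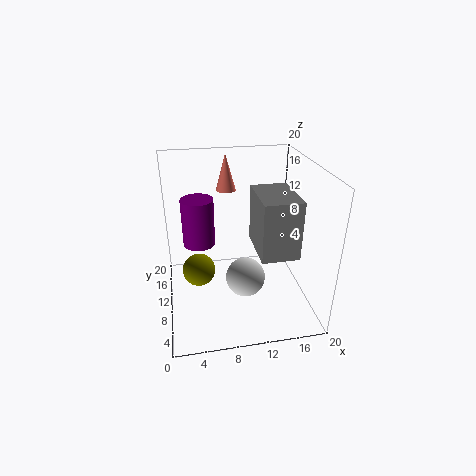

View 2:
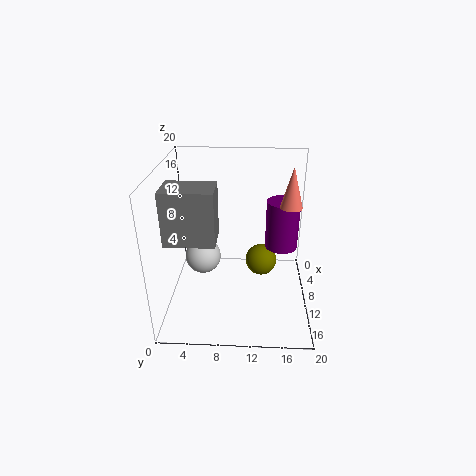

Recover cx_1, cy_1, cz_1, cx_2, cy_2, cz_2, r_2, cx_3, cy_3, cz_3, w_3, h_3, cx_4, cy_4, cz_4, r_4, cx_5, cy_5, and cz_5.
cx_1 = 10, cy_1 = 5, cz_1 = 7, cx_2 = 5, cy_2 = 16.5, cz_2 = 6, r_2 = 2.5, cx_3 = 11, cy_3 = 1, cz_3 = 11.5, w_3 = 4.5, h_3 = 7, cx_4 = 9.5, cy_4 = 17, cz_4 = 14.5, r_4 = 1.5, cx_5 = 4.5, cy_5 = 13.5, cz_5 = 3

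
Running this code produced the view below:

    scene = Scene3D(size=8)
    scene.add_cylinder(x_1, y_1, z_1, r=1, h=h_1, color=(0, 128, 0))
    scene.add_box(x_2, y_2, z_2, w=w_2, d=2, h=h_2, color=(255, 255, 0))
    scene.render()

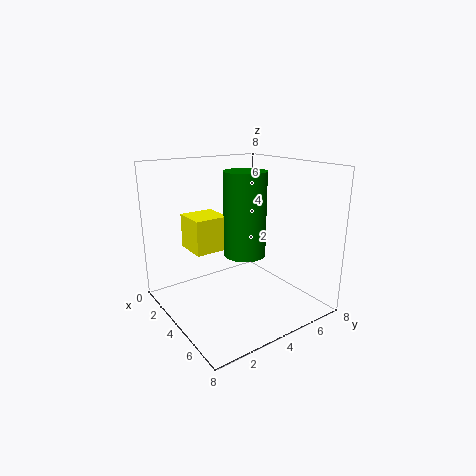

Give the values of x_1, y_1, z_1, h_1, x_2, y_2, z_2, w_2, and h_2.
x_1 = 6; y_1 = 3; z_1 = 4; h_1 = 4; x_2 = 1; y_2 = 2; z_2 = 3; w_2 = 2; h_2 = 2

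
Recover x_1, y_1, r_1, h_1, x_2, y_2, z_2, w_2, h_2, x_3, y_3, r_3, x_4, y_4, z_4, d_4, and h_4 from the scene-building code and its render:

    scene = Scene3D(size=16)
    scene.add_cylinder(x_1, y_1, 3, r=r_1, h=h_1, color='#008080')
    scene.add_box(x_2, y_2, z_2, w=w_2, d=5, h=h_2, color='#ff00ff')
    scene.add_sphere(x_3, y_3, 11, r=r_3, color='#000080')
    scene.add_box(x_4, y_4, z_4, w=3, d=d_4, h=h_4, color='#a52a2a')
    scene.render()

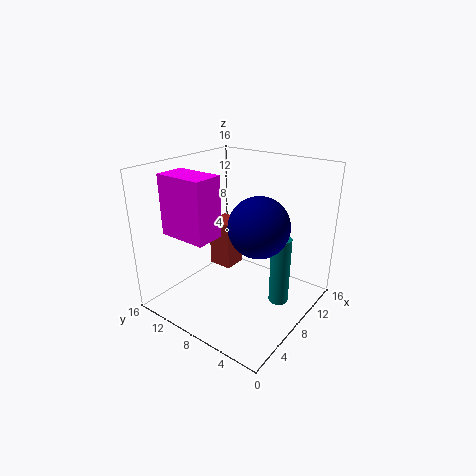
x_1 = 7; y_1 = 2; r_1 = 1; h_1 = 7; x_2 = 1; y_2 = 7; z_2 = 10; w_2 = 3; h_2 = 6; x_3 = 6; y_3 = 4; r_3 = 3; x_4 = 10; y_4 = 11; z_4 = 2; d_4 = 3; h_4 = 6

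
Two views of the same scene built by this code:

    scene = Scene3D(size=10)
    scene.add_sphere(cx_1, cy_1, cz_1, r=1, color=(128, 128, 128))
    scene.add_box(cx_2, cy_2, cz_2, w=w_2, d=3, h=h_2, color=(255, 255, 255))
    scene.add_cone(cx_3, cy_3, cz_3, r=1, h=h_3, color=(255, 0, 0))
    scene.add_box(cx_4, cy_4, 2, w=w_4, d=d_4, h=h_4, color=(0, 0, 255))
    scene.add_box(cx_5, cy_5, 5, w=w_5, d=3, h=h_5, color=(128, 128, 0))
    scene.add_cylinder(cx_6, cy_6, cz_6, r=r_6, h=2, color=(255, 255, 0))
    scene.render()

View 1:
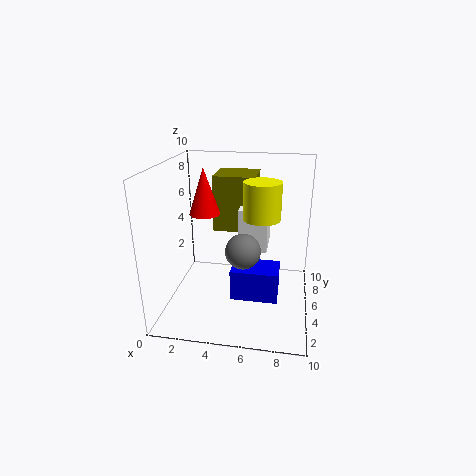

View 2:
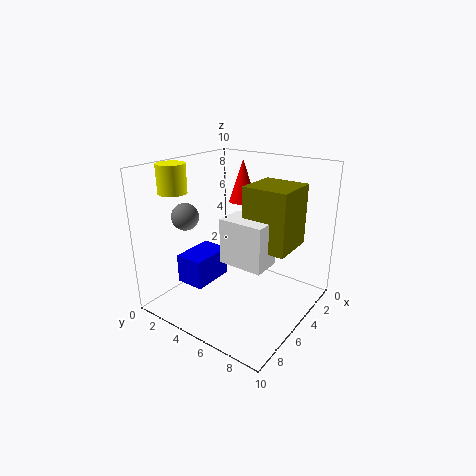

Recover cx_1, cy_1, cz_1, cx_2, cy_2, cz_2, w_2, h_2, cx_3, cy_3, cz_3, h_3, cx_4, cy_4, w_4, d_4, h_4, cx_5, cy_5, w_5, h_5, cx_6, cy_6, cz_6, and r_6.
cx_1 = 6, cy_1 = 1, cz_1 = 6, cx_2 = 5, cy_2 = 5, cz_2 = 4, w_2 = 2, h_2 = 3, cx_3 = 3, cy_3 = 4, cz_3 = 7, h_3 = 3, cx_4 = 5, cy_4 = 2, w_4 = 3, d_4 = 2, h_4 = 2, cx_5 = 3, cy_5 = 6, w_5 = 3, h_5 = 4, cx_6 = 7, cy_6 = 1, cz_6 = 8, r_6 = 1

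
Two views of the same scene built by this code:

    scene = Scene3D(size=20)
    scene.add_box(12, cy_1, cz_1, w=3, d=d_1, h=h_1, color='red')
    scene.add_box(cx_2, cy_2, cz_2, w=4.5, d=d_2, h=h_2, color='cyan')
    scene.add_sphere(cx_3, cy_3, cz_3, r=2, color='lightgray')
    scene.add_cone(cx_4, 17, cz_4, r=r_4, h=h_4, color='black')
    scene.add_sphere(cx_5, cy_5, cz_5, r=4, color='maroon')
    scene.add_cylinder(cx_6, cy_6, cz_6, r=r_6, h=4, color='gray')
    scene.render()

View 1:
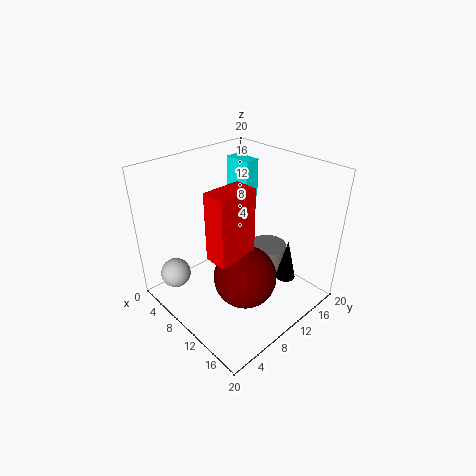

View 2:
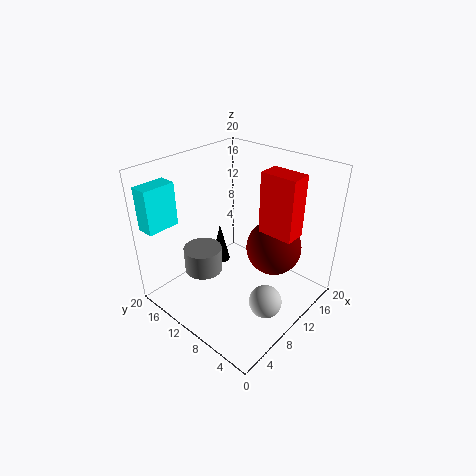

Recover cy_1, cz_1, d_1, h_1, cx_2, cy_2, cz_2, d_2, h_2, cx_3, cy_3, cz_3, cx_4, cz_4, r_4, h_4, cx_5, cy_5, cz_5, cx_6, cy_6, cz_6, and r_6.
cy_1 = 3; cz_1 = 11; d_1 = 5; h_1 = 8.5; cx_2 = 0.5; cy_2 = 16.5; cz_2 = 12; d_2 = 2.5; h_2 = 6; cx_3 = 6; cy_3 = 2; cz_3 = 6; cx_4 = 13.5; cz_4 = 1.5; r_4 = 1.5; h_4 = 6.5; cx_5 = 14.5; cy_5 = 7; cz_5 = 7.5; cx_6 = 9.5; cy_6 = 17; cz_6 = 1.5; r_6 = 3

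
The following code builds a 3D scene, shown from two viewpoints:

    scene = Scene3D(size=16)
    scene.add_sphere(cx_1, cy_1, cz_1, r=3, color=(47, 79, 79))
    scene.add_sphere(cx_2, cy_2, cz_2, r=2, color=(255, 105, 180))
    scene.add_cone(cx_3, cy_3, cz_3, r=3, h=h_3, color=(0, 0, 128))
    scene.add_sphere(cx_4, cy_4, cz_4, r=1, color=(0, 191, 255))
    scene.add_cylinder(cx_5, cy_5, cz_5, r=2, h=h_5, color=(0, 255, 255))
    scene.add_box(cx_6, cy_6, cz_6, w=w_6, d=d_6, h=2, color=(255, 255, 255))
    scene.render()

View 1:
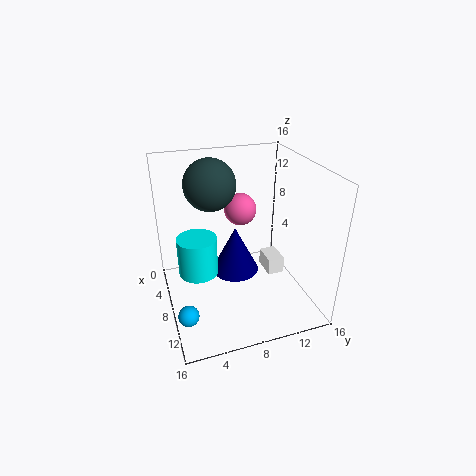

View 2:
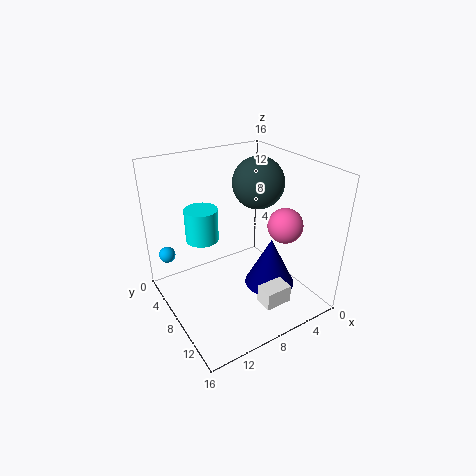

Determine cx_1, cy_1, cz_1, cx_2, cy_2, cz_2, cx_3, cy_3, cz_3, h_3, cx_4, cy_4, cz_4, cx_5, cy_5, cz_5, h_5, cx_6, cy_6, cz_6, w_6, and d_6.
cx_1 = 4; cy_1 = 6; cz_1 = 13; cx_2 = 3; cy_2 = 10; cz_2 = 9; cx_3 = 4; cy_3 = 9; cz_3 = 1; h_3 = 6; cx_4 = 14; cy_4 = 1; cz_4 = 4; cx_5 = 10; cy_5 = 3; cz_5 = 6; h_5 = 4; cx_6 = 5; cy_6 = 12; cz_6 = 2; w_6 = 3; d_6 = 2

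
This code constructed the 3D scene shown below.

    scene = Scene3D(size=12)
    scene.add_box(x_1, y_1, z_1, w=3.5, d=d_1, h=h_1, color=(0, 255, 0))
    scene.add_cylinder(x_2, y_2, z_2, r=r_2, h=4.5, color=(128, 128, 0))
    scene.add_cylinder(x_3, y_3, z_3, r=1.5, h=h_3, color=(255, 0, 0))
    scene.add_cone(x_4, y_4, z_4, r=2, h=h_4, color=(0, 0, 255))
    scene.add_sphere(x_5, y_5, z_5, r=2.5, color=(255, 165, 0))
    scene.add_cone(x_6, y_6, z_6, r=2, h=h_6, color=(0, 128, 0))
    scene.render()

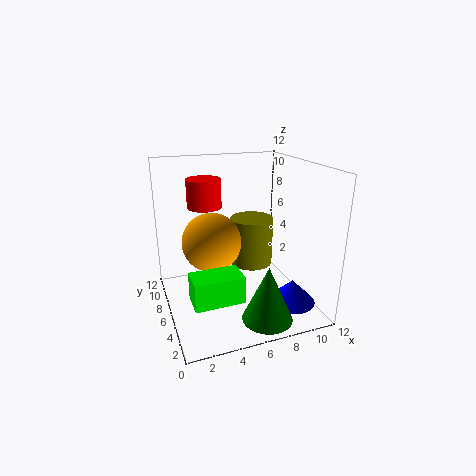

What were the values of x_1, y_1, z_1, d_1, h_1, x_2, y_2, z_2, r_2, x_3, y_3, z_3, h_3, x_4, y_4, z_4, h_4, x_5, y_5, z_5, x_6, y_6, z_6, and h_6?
x_1 = 1
y_1 = 0.5
z_1 = 3.5
d_1 = 2
h_1 = 2
x_2 = 8.5
y_2 = 9
z_2 = 2
r_2 = 2
x_3 = 4
y_3 = 9
z_3 = 8
h_3 = 2.5
x_4 = 10
y_4 = 3.5
z_4 = 0.5
h_4 = 2
x_5 = 4
y_5 = 7
z_5 = 5.5
x_6 = 7
y_6 = 2
z_6 = 0.5
h_6 = 4.5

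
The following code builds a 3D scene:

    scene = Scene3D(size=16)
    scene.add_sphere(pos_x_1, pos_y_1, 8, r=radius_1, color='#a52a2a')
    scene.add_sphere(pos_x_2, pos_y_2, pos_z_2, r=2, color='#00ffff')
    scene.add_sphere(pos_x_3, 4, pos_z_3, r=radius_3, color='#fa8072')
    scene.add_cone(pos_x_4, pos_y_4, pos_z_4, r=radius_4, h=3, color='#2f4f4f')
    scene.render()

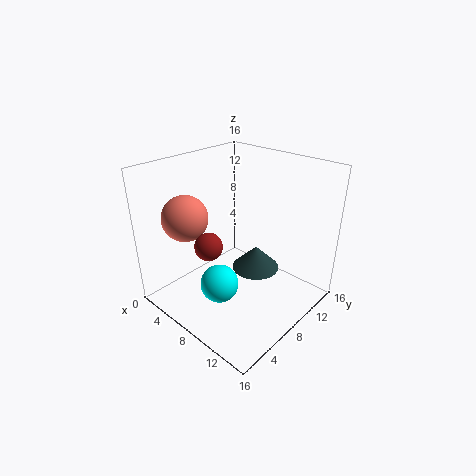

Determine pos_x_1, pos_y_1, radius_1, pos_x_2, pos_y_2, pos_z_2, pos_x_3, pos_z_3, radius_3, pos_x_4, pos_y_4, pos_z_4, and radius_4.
pos_x_1 = 7; pos_y_1 = 4.5; radius_1 = 1.5; pos_x_2 = 9; pos_y_2 = 4; pos_z_2 = 4.5; pos_x_3 = 4; pos_z_3 = 10.5; radius_3 = 2.5; pos_x_4 = 7; pos_y_4 = 12.5; pos_z_4 = 1.5; radius_4 = 3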